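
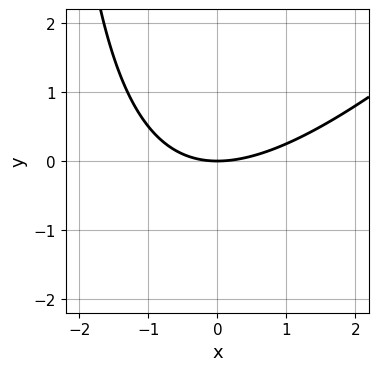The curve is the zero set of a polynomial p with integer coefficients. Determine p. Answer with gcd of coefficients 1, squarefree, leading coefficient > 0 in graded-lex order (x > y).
1. The degree is 2 — no degree-1 curve has this shape.
2. Against the integer gridlines: it crosses the x-axis at the gridline x = 0; one y-axis crossing is at y = 0.
3. Putting this together gives p.

x^2 - x*y - 3*y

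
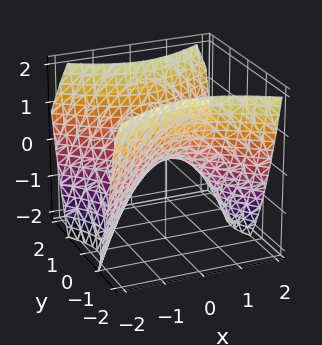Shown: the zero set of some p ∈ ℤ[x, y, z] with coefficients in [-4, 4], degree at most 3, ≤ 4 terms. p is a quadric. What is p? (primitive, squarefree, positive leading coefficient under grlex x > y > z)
2*x^2 - 3*y^2 + 3*z

First, the degree is 2 — a hyperbolic paraboloid; a quadric.
Next, symmetries: it's symmetric under y → −y, forcing even powers of y; it's symmetric under x → −x, forcing even powers of x.
Then, from the visible intercepts: it meets the y-axis at y = 0 (among the integer gridlines); it meets the x-axis at x = 0 (among the integer gridlines); one z-axis crossing is at z = 0.
Finally, assembling these constraints gives the stated polynomial.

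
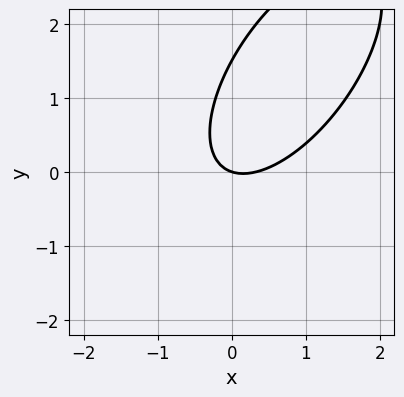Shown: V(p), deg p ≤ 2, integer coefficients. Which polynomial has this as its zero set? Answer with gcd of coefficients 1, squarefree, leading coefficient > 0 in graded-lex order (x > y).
Degree: no degree-1 curve has this shape, so deg p = 2.
Against the integer gridlines: one x-axis crossing is at x = 0; it crosses the y-axis at the gridline y = 0.
These observations pin down the coefficients.

3*x^2 - 3*x*y + 2*y^2 - x - 3*y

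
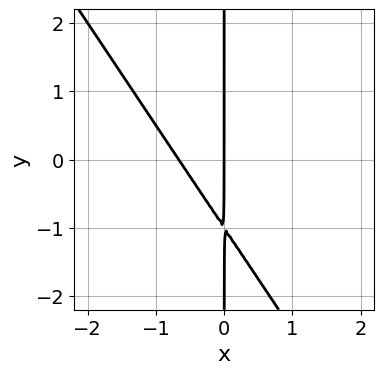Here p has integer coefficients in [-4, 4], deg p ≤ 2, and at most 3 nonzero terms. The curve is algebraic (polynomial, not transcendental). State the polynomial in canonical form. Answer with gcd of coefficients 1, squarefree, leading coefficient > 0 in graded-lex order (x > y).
3*x^2 + 2*x*y + 2*x

1. Degree: a generic line meets the curve in up to 2 points, so deg p = 2.
2. Reading off the gridlines: every point of the y-axis in the box is on the curve; it crosses the x-axis at the gridline x = 0.
3. Fitting integer coefficients to these (and the overall shape) gives p.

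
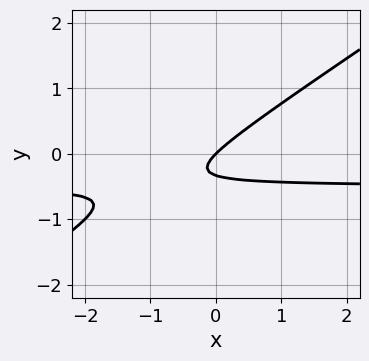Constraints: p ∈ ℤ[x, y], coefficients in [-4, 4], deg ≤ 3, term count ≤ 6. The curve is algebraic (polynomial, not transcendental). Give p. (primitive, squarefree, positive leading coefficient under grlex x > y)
First, degree: a generic line meets the curve in up to 2 points, so deg p = 2.
Then, checking where it meets the axes: it crosses the y-axis at the gridline y = 0; one x-axis crossing is at x = 0.
Finally, these observations pin down the coefficients.

2*x*y - 3*y^2 + x - y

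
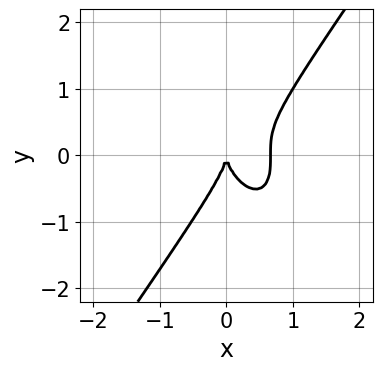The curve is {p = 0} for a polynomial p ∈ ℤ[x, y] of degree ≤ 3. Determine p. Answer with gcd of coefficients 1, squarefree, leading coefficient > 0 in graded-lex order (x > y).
3*x^3 - y^3 - 2*x^2

The degree is 3 — the shape is more complex than any degree-2 curve.
From the visible intercepts: it crosses the x-axis at the gridline x = 0; it meets the y-axis at y = 0 (among the integer gridlines).
These observations pin down the coefficients.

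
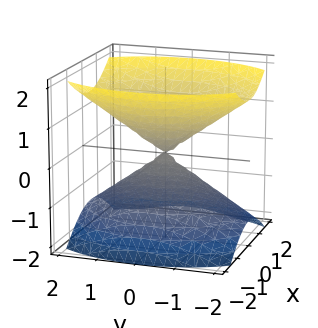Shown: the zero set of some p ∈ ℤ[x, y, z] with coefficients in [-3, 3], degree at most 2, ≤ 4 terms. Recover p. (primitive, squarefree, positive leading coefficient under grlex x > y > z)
1. There are 2 components. Treating them together as one polynomial.
2. The degree is 2 — two nappes meeting at a single point; a quadric.
3. Symmetries: mirror symmetry x ↦ −x ⇒ only even powers of x; mirror symmetry z ↦ −z ⇒ only even powers of z; mirror symmetry y ↦ −y ⇒ only even powers of y.
4. Reading off the gridlines: it crosses the y-axis at the gridline y = 0; one x-axis crossing is at x = 0; it crosses the z-axis at the gridline z = 0.
5. Assembling these constraints gives the stated polynomial.

2*x^2 + y^2 - 2*z^2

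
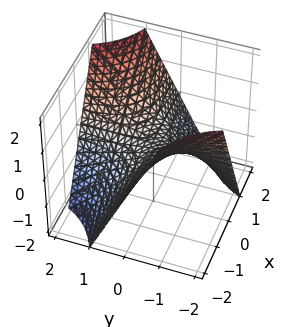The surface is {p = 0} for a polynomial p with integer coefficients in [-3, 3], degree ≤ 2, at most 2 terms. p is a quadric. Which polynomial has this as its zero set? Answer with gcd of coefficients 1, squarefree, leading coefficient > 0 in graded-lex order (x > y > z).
(a) deg p = 2.
(b) Checking where it meets the axes: every point of the x-axis in the box is on the surface; it crosses the z-axis at the gridline z = 0; every point of the y-axis in the box is on the surface.
(c) Putting this together gives p.

x*y - z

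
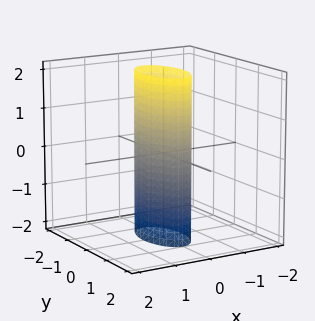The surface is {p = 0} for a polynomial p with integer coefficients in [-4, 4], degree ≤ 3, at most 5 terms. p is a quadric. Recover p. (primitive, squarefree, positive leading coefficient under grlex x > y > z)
3*x^2 + y^2 - 1

1. Degree: constant cross-section along one axis; a quadric, so deg p = 2.
2. Symmetries: the z ↦ −z reflection is a symmetry, so z appears only in even powers; it's symmetric under x → −x, forcing even powers of x; the y ↦ −y reflection is a symmetry, so y appears only in even powers.
3. Reading off the gridlines: among the integer gridlines, it crosses the y-axis at y ∈ {-1, 1}; no z-intercept at any integer in the box.
4. Matching integer coefficients to the picture gives p.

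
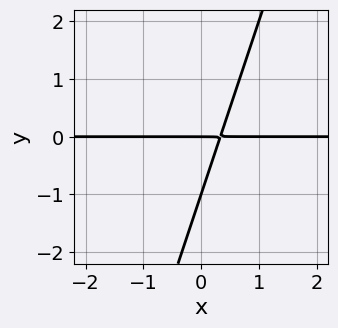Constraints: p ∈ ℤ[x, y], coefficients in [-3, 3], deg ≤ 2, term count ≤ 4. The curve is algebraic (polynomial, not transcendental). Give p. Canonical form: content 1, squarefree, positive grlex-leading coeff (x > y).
3*x*y - y^2 - y

deg p = 2. A generic line meets the curve in up to 2 points.
From the axis intercepts and sections: the visible x-axis segment lies entirely on the curve; the y-axis gridline crossings are at y ∈ {-1, 0}.
Putting this together gives p.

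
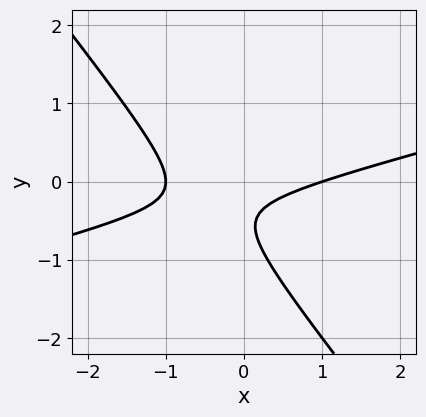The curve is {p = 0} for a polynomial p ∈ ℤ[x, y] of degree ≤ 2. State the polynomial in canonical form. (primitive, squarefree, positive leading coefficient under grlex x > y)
1. deg p = 2.
2. Checking where it meets the axes: among the integer gridlines, it crosses the x-axis at x ∈ {-1, 1}; the curve avoids every integer y-axis point in the box.
3. The integer polynomial consistent with all of this is the stated p.

x^2 - 3*x*y - 3*y^2 - 3*y - 1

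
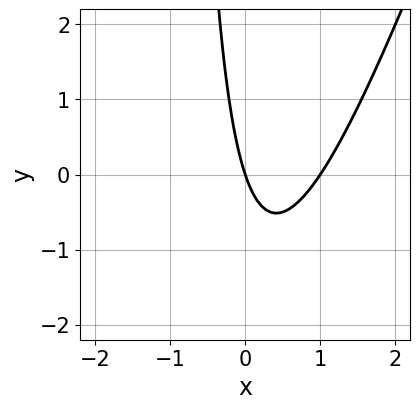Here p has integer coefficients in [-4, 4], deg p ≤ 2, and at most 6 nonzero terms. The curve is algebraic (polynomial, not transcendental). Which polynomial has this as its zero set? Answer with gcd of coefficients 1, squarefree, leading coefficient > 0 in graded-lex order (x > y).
3*x^2 - x*y - 3*x - y

1. deg p = 2. A generic line meets the curve in up to 2 points.
2. Checking where it meets the axes: it crosses the y-axis at the gridline y = 0; the x-axis gridline crossings are at x ∈ {0, 1}.
3. The integer polynomial consistent with all of this is the stated p.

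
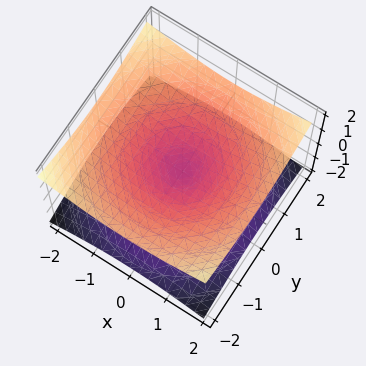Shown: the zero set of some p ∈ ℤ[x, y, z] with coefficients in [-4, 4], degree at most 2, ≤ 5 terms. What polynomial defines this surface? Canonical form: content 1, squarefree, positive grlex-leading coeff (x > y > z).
1. deg p = 2. A double cone through the origin; a quadric.
2. By symmetry, the z-axis is an axis of rotation, so x and y enter only as x² + y²; mirror symmetry z ↦ −z ⇒ only even powers of z.
3. From the visible intercepts: a circular section at z = 1 has radius between 1 and 2; it crosses the z-axis at the gridline z = 0; it crosses the x-axis at the gridline x = 0; it meets the y-axis at y = 0 (among the integer gridlines).
4. The integer polynomial consistent with all of this is the stated p.

x^2 + y^2 - 3*z^2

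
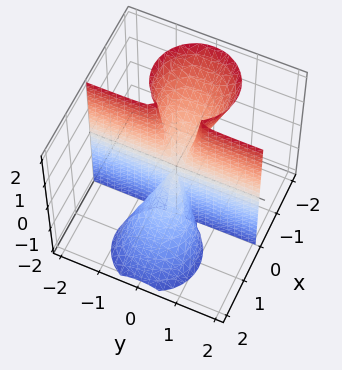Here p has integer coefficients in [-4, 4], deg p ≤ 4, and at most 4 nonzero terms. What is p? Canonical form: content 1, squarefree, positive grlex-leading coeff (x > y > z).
1. deg p = 3. The shape is more complex than any degree-2 surface.
2. From the axis intercepts and sections: the visible y-axis segment lies entirely on the surface; every point of the z-axis in the box is on the surface.
3. The integer polynomial consistent with all of this is the stated p.

x^3 + x^2*z + x*y^2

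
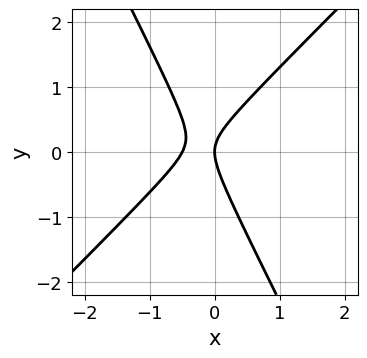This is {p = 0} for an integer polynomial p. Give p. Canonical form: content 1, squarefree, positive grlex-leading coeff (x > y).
1. The degree is 2 — no degree-1 curve has this shape.
2. Against the integer gridlines: it meets the y-axis at y = 0 (among the integer gridlines); it crosses the x-axis at the gridline x = 0.
3. Matching integer coefficients to the picture gives p.

2*x^2 - x*y - y^2 + x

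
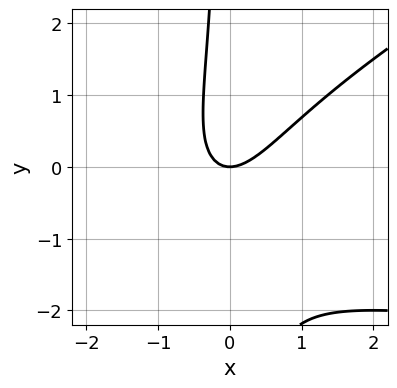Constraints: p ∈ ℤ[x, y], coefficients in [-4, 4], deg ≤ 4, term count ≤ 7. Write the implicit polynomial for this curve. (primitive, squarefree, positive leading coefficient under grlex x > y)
1. Degree: a generic line meets the curve in up to 3 points, so deg p = 3.
2. Checking where it meets the axes: it crosses the y-axis at the gridline y = 0; it meets the x-axis at x = 0 (among the integer gridlines).
3. These observations pin down the coefficients.

x^2*y - 2*x*y^2 + 3*x^2 - 2*x*y - 2*y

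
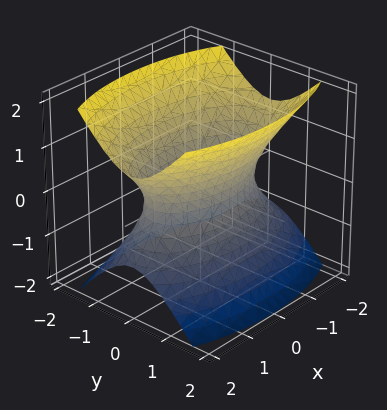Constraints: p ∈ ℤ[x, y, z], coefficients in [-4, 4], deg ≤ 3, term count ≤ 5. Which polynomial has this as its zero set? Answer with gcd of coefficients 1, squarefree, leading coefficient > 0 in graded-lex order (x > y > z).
The degree is 2 — one connected sheet with a waist; a quadric.
Symmetries: the x ↦ −x reflection is a symmetry, so x appears only in even powers; it's symmetric under z → −z, forcing even powers of z; mirror symmetry y ↦ −y ⇒ only even powers of y.
Checking where it meets the axes: it misses every integer gridline on the z-axis.
Matching integer coefficients to the picture gives p.

x^2 + 3*y^2 - 2*z^2 - 2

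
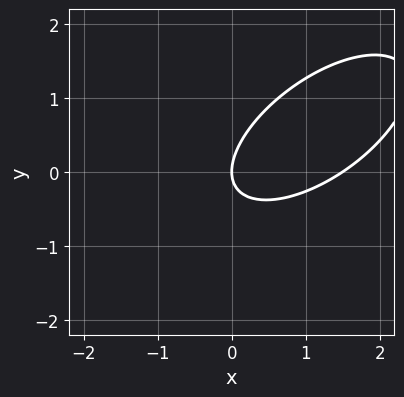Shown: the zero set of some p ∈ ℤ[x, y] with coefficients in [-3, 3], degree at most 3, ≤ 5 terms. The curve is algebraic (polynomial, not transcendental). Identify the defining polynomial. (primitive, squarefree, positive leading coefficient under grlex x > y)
(a) The degree is 2 — no degree-1 curve has this shape.
(b) Checking where it meets the axes: it meets the x-axis at x = 0 (among the integer gridlines); it crosses the y-axis at the gridline y = 0.
(c) Solving for integer coefficients yields p as stated.

2*x^2 - 3*x*y + 3*y^2 - 3*x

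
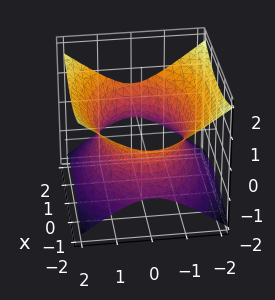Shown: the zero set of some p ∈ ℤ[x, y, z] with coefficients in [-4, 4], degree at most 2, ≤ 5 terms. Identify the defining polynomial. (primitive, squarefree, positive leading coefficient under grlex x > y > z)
x^2 + 2*y^2 - 3*z^2 - 3

(a) The degree is 2 — one connected sheet with a waist; a quadric.
(b) Symmetries: mirror symmetry y ↦ −y ⇒ only even powers of y; it's symmetric under z → −z, forcing even powers of z; the x ↦ −x reflection is a symmetry, so x appears only in even powers.
(c) Checking where it meets the axes: the surface avoids every integer z-axis point in the box.
(d) Solving for integer coefficients yields p as stated.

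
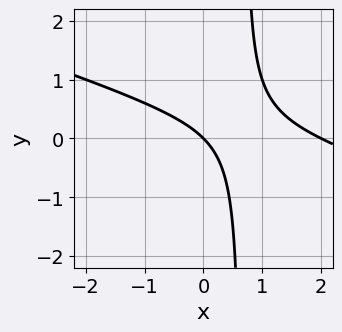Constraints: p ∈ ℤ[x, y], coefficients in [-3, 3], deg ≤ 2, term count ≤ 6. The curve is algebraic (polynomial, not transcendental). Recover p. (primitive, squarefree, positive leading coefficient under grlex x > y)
x^2 + 3*x*y - 2*x - 2*y

(a) deg p = 2. The shape is more complex than any degree-1 curve.
(b) Observable constraints: the x-axis gridline crossings are at x ∈ {0, 2}; it crosses the y-axis at the gridline y = 0.
(c) Putting this together gives p.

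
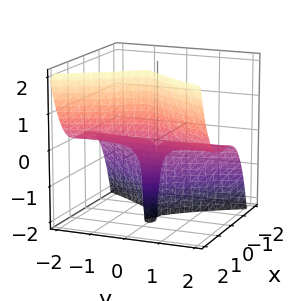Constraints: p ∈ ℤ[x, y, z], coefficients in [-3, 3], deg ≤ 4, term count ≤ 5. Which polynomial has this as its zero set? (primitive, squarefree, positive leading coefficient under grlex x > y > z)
(a) The degree is 3 — a generic line meets the surface in up to 3 points.
(b) Against the integer gridlines: the visible z-axis segment lies entirely on the surface; every point of the y-axis in the box is on the surface.
(c) Solving for integer coefficients yields p as stated.

3*x^3 - 2*y^2*z - 2*x^2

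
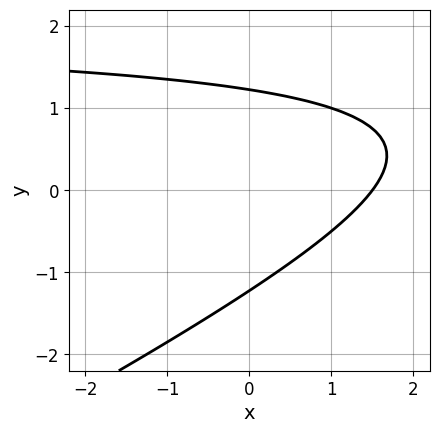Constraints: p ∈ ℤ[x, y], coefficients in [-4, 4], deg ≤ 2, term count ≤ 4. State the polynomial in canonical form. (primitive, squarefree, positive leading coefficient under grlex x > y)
(a) deg p = 2. A generic line meets the curve in up to 2 points.
(b) The integer polynomial consistent with all of this is the stated p.

x*y - 2*y^2 - 2*x + 3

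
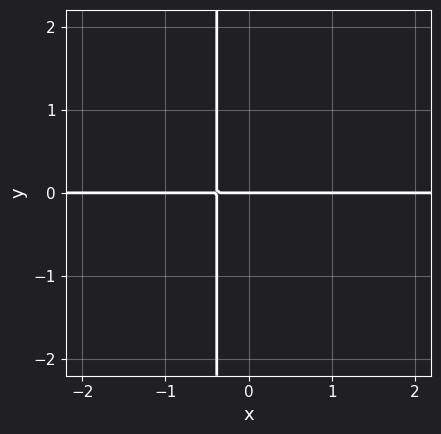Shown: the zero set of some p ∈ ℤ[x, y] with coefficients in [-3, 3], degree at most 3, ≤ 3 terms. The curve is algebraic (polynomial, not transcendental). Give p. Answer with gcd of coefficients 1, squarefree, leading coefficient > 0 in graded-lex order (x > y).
The degree is 3 — no degree-2 curve has this shape.
Against the integer gridlines: one y-axis crossing is at y = 0; the visible x-axis segment lies entirely on the curve.
Solving for integer coefficients yields p as stated.

x^2*y + 3*x*y + y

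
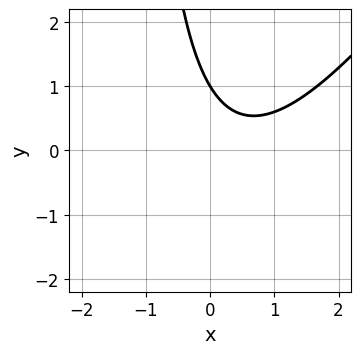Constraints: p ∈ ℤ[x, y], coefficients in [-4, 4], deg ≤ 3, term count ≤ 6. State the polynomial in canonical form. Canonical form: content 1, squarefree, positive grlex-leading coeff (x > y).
3*x^2 - 2*x*y - 3*x - 3*y + 3

First, degree: a generic line meets the curve in up to 2 points, so deg p = 2.
Then, from the visible intercepts: it meets the y-axis at y = 1 (among the integer gridlines); it misses every integer gridline on the x-axis.
Finally, these observations pin down the coefficients.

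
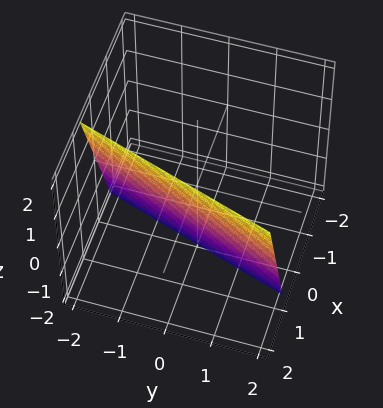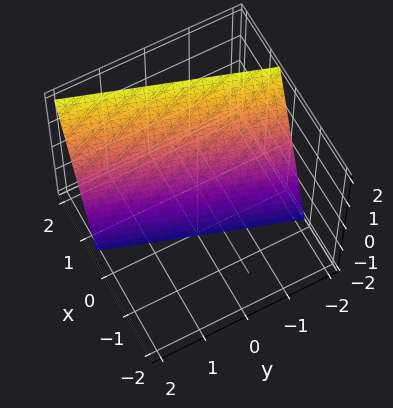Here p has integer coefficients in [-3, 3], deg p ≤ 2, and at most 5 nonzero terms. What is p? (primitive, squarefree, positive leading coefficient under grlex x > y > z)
3*x - y - z - 2

First, degree: the surface is flat (a plane), so deg p = 1.
Then, from the axis intercepts and sections: it crosses the y-axis at the gridline y = -2; one z-axis crossing is at z = -2.
Finally, solving for integer coefficients yields p as stated.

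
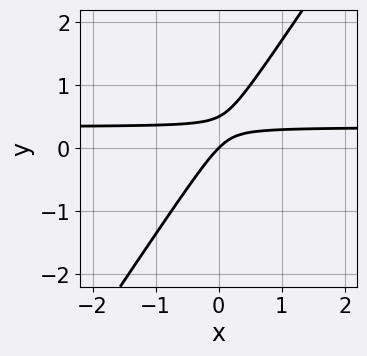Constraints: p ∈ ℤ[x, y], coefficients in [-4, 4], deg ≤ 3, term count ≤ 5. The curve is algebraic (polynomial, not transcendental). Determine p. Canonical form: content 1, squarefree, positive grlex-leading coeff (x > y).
1. deg p = 2. No degree-1 curve has this shape.
2. Reading off the gridlines: it meets the x-axis at x = 0 (among the integer gridlines); it crosses the y-axis at the gridline y = 0.
3. Together with the visible shape, these determine p as stated.

3*x*y - 2*y^2 - x + y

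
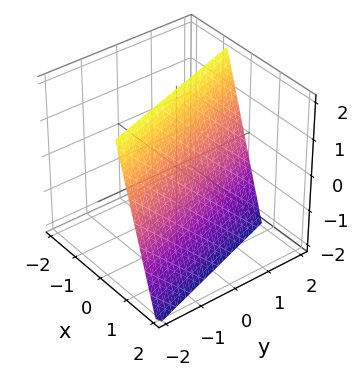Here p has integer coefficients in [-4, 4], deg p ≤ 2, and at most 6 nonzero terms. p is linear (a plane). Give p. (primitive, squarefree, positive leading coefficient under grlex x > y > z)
3*x + y + z - 2

Degree: the surface is flat (a plane), so deg p = 1.
Against the integer gridlines: it crosses the z-axis at the gridline z = 2; it crosses the y-axis at the gridline y = 2.
These observations pin down the coefficients.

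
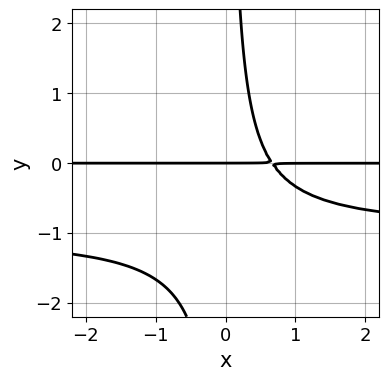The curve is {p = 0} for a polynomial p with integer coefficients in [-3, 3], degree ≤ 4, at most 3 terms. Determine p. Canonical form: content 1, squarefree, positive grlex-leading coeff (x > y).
Degree: the shape is more complex than any degree-2 curve, so deg p = 3.
Observable constraints: every point of the x-axis in the box is on the curve; it meets the y-axis at y = 0 (among the integer gridlines).
Fitting integer coefficients to these (and the overall shape) gives p.

3*x*y^2 + 3*x*y - 2*y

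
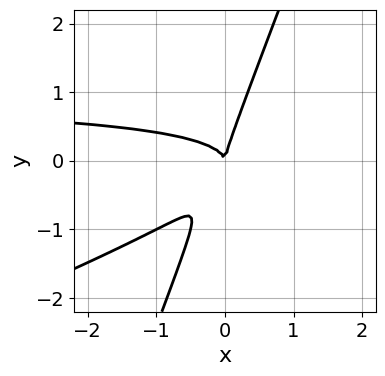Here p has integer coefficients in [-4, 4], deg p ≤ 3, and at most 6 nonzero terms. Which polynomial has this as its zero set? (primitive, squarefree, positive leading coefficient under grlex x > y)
x^2*y - 3*x*y^2 + y^3 - x^2

1. The degree is 3 — the shape is more complex than any degree-2 curve.
2. Observable constraints: it crosses the y-axis at the gridline y = 0; one x-axis crossing is at x = 0.
3. Solving for integer coefficients yields p as stated.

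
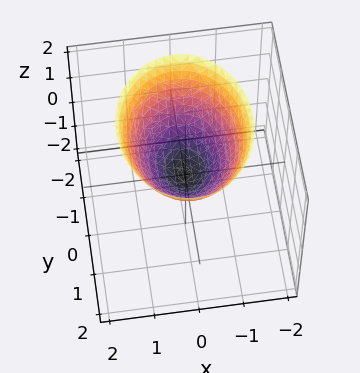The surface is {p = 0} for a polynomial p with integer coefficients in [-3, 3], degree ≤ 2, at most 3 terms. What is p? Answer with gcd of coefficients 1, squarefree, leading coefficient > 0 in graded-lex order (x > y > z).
3*x^2 + 2*y^2 - 3*z

1. The degree is 2 — a paraboloid; a quadric.
2. Symmetries: the y ↦ −y reflection is a symmetry, so y appears only in even powers; it's symmetric under x → −x, forcing even powers of x.
3. From the axis intercepts and sections: it meets the z-axis at z = 0 (among the integer gridlines); it meets the x-axis at x = 0 (among the integer gridlines); one y-axis crossing is at y = 0.
4. The integer polynomial consistent with all of this is the stated p.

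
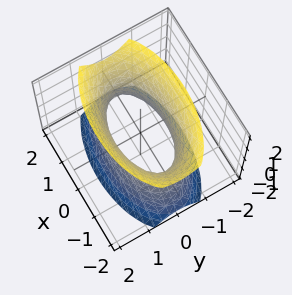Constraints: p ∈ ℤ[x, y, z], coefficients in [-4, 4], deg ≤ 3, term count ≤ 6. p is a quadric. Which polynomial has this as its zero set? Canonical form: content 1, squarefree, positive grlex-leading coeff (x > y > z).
1. The degree is 2 — one connected sheet with a waist; a quadric.
2. Symmetries: it's symmetric under x → −x, forcing even powers of x; mirror symmetry z ↦ −z ⇒ only even powers of z; it's symmetric under y → −y, forcing even powers of y.
3. Checking where it meets the axes: it misses every integer gridline on the z-axis.
4. The integer polynomial consistent with all of this is the stated p.

x^2 + 3*y^2 - z^2 - 2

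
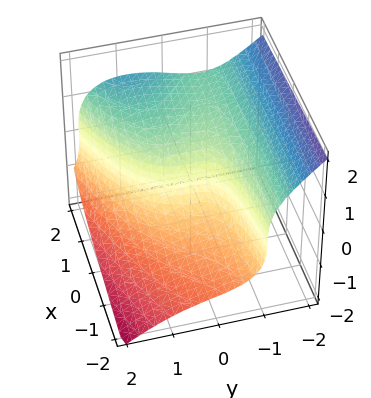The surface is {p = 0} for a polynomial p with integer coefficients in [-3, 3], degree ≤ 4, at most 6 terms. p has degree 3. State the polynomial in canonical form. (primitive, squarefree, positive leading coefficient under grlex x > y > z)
2*y^3 + 3*z^3 - 2*x*y - 3*x

The degree is 3 — no degree-2 surface has this shape.
Observable constraints: it meets the z-axis at z = 0 (among the integer gridlines); it crosses the x-axis at the gridline x = 0; it crosses the y-axis at the gridline y = 0.
Assembling these constraints gives the stated polynomial.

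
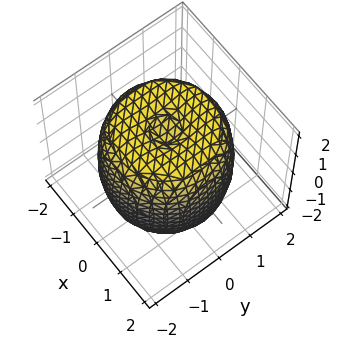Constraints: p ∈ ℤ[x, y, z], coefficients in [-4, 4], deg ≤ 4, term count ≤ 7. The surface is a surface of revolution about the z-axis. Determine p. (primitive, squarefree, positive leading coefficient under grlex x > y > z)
x^4 + 2*x^2*y^2 + y^4 - 2*x^2 - 2*y^2 + z^2 - 2

1. The degree is 4 — no degree-3 surface has this shape.
2. Symmetries: rotational symmetry about the z-axis ⇒ p depends on x, y only through x² + y².
3. Checking where it meets the axes: a circular section at z = 0 has radius between 1 and 2.
4. These observations pin down the coefficients.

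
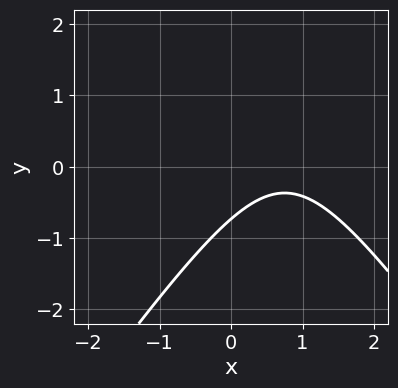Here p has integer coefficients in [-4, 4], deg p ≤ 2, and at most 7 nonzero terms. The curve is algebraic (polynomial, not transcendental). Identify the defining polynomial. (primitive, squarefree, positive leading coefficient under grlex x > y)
First, deg p = 2. The shape is more complex than any degree-1 curve.
Next, checking where it meets the axes: no x-intercept at any integer in the box.
Finally, assembling these constraints gives the stated polynomial.

2*x^2 - y^2 - 3*x + 2*y + 2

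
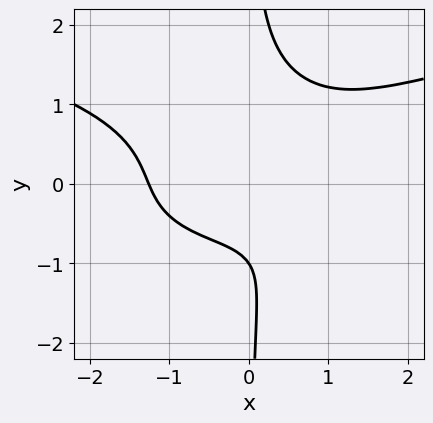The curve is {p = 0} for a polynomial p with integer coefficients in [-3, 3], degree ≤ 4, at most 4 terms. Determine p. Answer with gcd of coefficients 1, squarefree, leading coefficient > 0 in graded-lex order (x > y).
3*x*y^3 - x^3 - 2*y - 2

1. The degree is 4 — the shape is more complex than any degree-3 curve.
2. Observable constraints: it crosses the y-axis at the gridline y = -1.
3. The integer polynomial consistent with all of this is the stated p.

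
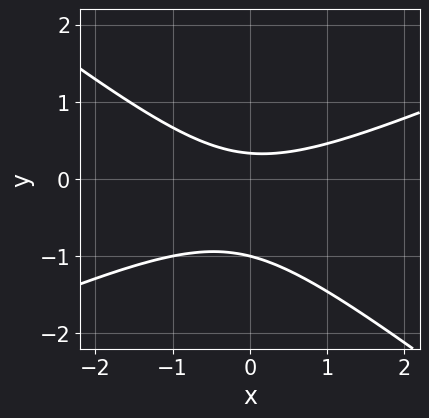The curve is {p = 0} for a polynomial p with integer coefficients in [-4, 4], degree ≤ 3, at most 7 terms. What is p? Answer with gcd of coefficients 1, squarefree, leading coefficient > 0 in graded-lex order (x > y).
First, degree: no degree-1 curve has this shape, so deg p = 2.
Next, from the visible intercepts: no x-intercept at any integer in the box; it crosses the y-axis at the gridline y = -1.
Finally, solving for integer coefficients yields p as stated.

x^2 - x*y - 3*y^2 - 2*y + 1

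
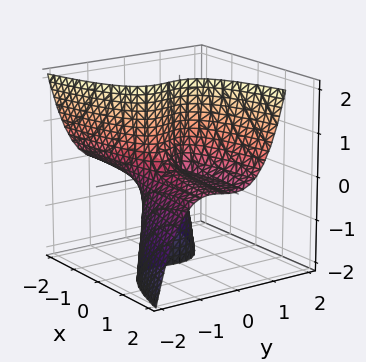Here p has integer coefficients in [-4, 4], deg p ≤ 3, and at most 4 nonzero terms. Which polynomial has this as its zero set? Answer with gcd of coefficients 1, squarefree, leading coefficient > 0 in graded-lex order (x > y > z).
y^3 - x*z + y^2

(a) Degree: no degree-2 surface has this shape, so deg p = 3.
(b) From the visible intercepts: every point of the z-axis in the box is on the surface; every point of the x-axis in the box is on the surface.
(c) Together with the visible shape, these determine p as stated. Check: (0, -1, 0) on the y-axis lies on the surface, and p(0, -1, 0) = 0. ✓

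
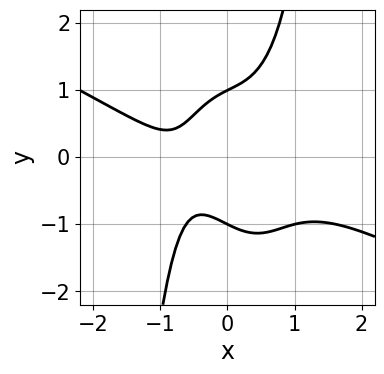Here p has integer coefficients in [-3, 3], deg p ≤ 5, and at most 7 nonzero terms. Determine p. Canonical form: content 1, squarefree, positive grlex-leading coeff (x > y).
x^4 + 2*x^3*y - y^2 + x + 1

(a) The degree is 4 — the shape is more complex than any degree-3 curve.
(b) Checking where it meets the axes: the y-axis gridline crossings are at y ∈ {-1, 1}; it misses every integer gridline on the x-axis.
(c) Assembling these constraints gives the stated polynomial.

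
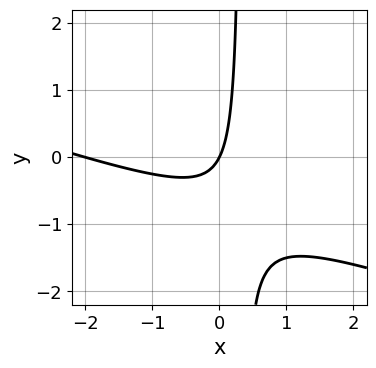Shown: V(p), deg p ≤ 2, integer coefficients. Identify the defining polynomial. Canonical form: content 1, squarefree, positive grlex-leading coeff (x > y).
x^2 + 3*x*y + 2*x - y

First, deg p = 2. The shape is more complex than any degree-1 curve.
Next, against the integer gridlines: it meets the y-axis at y = 0 (among the integer gridlines); among the integer gridlines, it crosses the x-axis at x ∈ {-2, 0}.
Finally, fitting integer coefficients to these (and the overall shape) gives p.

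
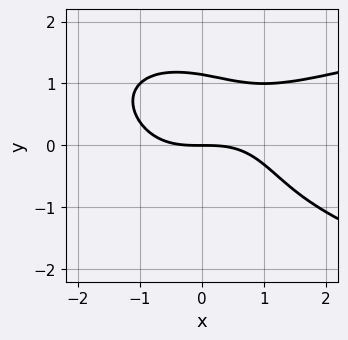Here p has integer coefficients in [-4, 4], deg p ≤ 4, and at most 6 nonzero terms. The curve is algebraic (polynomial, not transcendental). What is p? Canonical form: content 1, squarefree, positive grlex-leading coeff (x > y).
deg p = 4. A generic line meets the curve in up to 4 points.
Observable constraints: it meets the x-axis at x = 0 (among the integer gridlines); it meets the y-axis at y = 0 (among the integer gridlines).
Putting this together gives p.

x^2*y^2 + x*y^3 + 2*y^4 - x^3 - 3*y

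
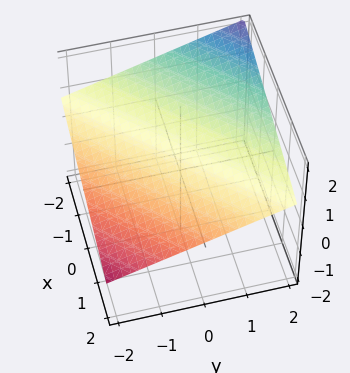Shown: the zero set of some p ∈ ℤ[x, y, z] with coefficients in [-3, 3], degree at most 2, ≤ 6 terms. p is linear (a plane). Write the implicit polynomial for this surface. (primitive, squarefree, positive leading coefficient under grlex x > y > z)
First, degree: the surface is flat (a plane), so deg p = 1.
Next, observable constraints: it crosses the x-axis at the gridline x = 2; one y-axis crossing is at y = -2.
Finally, assembling these constraints gives the stated polynomial.

x - y + 3*z - 2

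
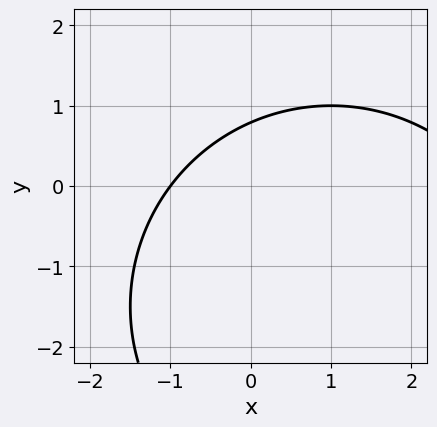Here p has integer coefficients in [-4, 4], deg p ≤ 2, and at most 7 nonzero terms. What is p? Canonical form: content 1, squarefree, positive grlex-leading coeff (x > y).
(a) The degree is 2 — no degree-1 curve has this shape.
(b) From the axis intercepts and sections: one x-axis crossing is at x = -1.
(c) These observations pin down the coefficients.

x^2 + y^2 - 2*x + 3*y - 3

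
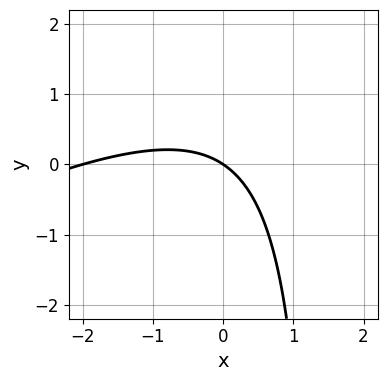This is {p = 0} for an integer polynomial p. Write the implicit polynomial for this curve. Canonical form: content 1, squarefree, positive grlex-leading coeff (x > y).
deg p = 2. The shape is more complex than any degree-1 curve.
Against the integer gridlines: among the integer gridlines, it crosses the x-axis at x ∈ {-2, 0}; it meets the y-axis at y = 0 (among the integer gridlines).
Assembling these constraints gives the stated polynomial.

x^2 - 2*x*y + 2*x + 3*y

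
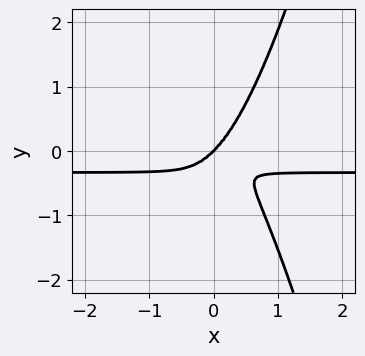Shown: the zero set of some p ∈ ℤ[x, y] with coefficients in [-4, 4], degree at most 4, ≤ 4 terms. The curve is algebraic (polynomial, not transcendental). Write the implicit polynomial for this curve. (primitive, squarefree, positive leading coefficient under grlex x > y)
3*x^3*y + x^3 - y^3

First, degree: a generic line meets the curve in up to 4 points, so deg p = 4.
Then, against the integer gridlines: it crosses the y-axis at the gridline y = 0; it meets the x-axis at x = 0 (among the integer gridlines).
Finally, these observations pin down the coefficients.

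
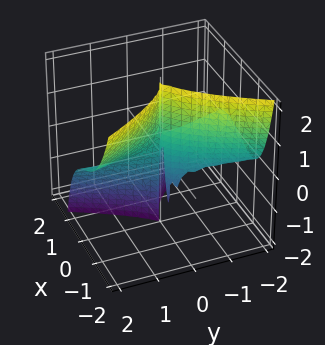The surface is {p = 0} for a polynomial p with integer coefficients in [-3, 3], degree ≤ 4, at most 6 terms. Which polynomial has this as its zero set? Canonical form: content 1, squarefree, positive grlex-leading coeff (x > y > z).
3*x^3 - x*y*z + 2*y^2*z + 2*x*y

First, deg p = 3. The shape is more complex than any degree-2 surface.
Next, observable constraints: the visible z-axis segment lies entirely on the surface; it meets the x-axis at x = 0 (among the integer gridlines); the visible y-axis segment lies entirely on the surface.
Finally, the integer polynomial consistent with all of this is the stated p.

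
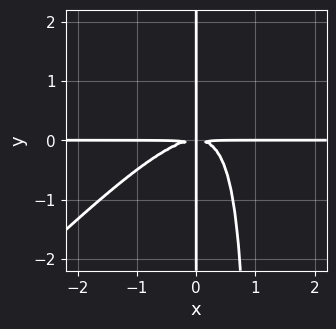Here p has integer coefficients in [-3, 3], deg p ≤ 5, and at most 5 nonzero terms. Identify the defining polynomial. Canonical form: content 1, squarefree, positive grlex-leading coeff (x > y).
x^3*y - x^2*y^2 + x*y^2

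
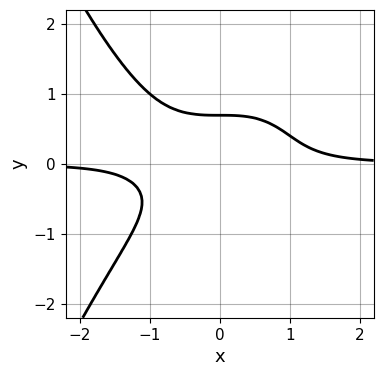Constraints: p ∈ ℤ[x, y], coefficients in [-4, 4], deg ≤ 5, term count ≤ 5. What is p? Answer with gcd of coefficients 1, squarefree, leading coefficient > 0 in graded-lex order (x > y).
1. The degree is 4 — no degree-3 curve has this shape.
2. From the axis intercepts and sections: it misses every integer gridline on the x-axis.
3. Solving for integer coefficients yields p as stated.

2*x^3*y + 3*y^3 - 1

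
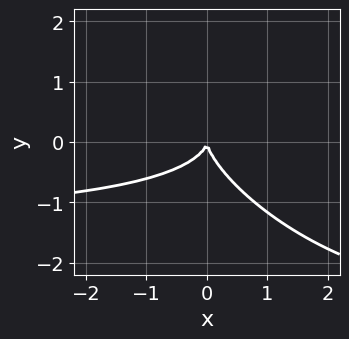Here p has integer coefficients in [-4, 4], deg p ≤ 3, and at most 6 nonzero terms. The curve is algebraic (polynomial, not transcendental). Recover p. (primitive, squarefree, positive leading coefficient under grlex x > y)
(a) deg p = 3. The shape is more complex than any degree-2 curve.
(b) Observable constraints: it meets the y-axis at y = 0 (among the integer gridlines); one x-axis crossing is at x = 0.
(c) The integer polynomial consistent with all of this is the stated p.

2*x^2*y + 3*x*y^2 + 3*y^3 + 3*x^2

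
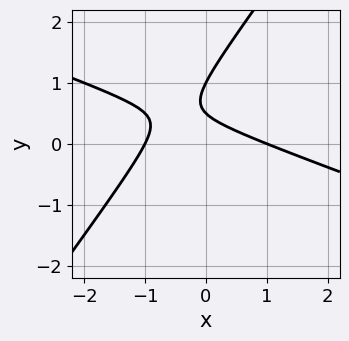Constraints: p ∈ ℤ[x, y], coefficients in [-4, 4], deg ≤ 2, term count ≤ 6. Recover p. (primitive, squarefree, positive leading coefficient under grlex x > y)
(a) deg p = 2. The shape is more complex than any degree-1 curve.
(b) From the axis intercepts and sections: among the integer gridlines, it crosses the x-axis at x ∈ {-1, 1}; it meets the y-axis at y = 1 (among the integer gridlines).
(c) Solving for integer coefficients yields p as stated.

x^2 + 2*x*y - 2*y^2 + 3*y - 1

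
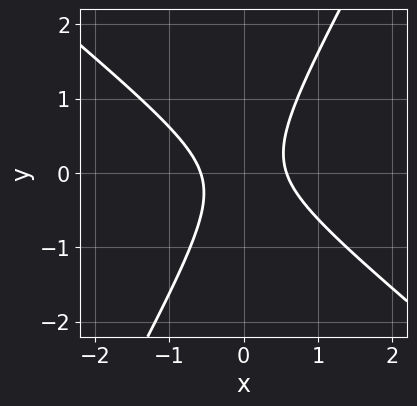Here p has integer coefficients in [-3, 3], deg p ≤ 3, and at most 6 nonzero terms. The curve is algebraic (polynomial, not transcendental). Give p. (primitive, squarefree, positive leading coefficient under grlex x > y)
3*x^2 + 2*x*y - 2*y^2 - 1

First, degree: a generic line meets the curve in up to 2 points, so deg p = 2.
Then, from the axis intercepts and sections: the curve avoids every integer y-axis point in the box.
Finally, solving for integer coefficients yields p as stated.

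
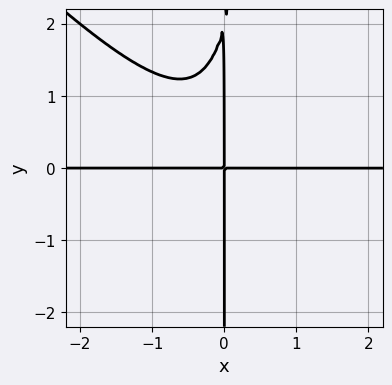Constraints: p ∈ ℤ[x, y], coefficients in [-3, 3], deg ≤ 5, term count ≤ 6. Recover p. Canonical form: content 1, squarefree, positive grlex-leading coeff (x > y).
2*x^3*y + 2*x^2*y^2 - x*y^2 + 2*x*y

1. deg p = 4. A generic line meets the curve in up to 4 points.
2. Reading off the gridlines: every point of the x-axis in the box is on the curve; the visible y-axis segment lies entirely on the curve.
3. Fitting integer coefficients to these (and the overall shape) gives p.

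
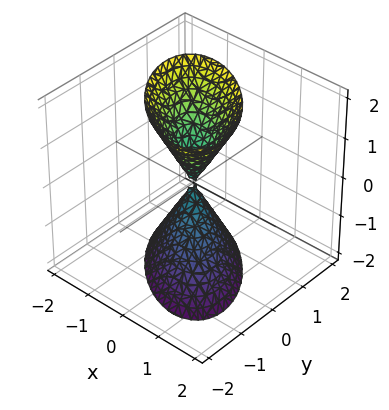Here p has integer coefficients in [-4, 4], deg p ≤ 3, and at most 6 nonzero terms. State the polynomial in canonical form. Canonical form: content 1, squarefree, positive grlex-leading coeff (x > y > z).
First, the picture has 2 separate pieces. Treating them together as one polynomial.
Next, the degree is 2 — a generic line meets the surface in up to 2 points.
Next, observable constraints: one z-axis crossing is at z = 0; it meets the y-axis at y = 0 (among the integer gridlines); one x-axis crossing is at x = 0.
Finally, assembling these constraints gives the stated polynomial.

3*x^2 + 3*x*y + 3*y^2 - z^2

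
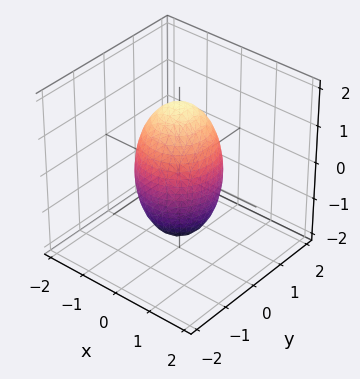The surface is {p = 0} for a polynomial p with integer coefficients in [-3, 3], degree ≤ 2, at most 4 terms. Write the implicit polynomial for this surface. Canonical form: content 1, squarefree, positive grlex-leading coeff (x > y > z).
3*x^2 + 3*y^2 + z^2 - 3

(a) deg p = 2. A closed, bounded, convex surface; a quadric.
(b) Symmetries: the z-axis is an axis of rotation, so x and y enter only as x² + y²; it's symmetric under z → −z, forcing even powers of z.
(c) Observable constraints: the x-axis gridline crossings are at x ∈ {-1, 1}; among the integer gridlines, it crosses the y-axis at y ∈ {-1, 1}.
(d) Fitting integer coefficients to these (and the overall shape) gives p.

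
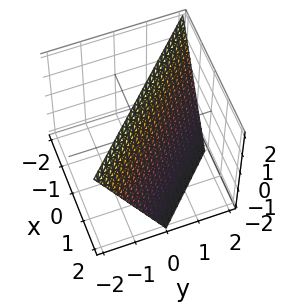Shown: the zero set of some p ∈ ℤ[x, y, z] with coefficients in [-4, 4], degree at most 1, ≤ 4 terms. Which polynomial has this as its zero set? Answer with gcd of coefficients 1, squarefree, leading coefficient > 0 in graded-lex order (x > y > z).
2*x + 2*y + z - 2

First, the degree is 1 — the surface is flat (a plane).
Next, against the integer gridlines: it crosses the z-axis at the gridline z = 2; it meets the x-axis at x = 1 (among the integer gridlines).
Finally, fitting integer coefficients to these (and the overall shape) gives p.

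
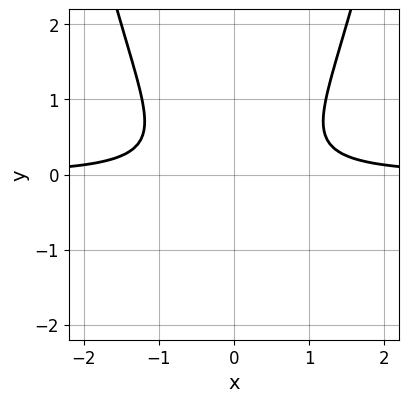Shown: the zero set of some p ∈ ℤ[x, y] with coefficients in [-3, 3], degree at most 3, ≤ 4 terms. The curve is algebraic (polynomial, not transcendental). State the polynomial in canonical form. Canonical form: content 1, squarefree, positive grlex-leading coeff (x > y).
1. The degree is 3 — no degree-2 curve has this shape.
2. Symmetries: it's symmetric under x → −x, forcing even powers of x.
3. Against the integer gridlines: no y-intercept at any integer in the box; no x-intercept at any integer in the box.
4. These observations pin down the coefficients.

2*x^2*y - 2*y^2 - 1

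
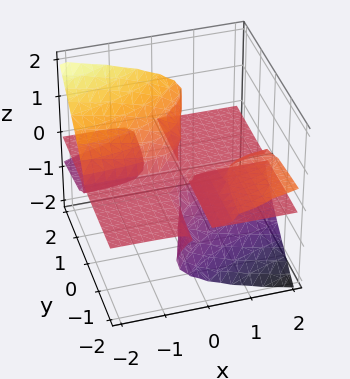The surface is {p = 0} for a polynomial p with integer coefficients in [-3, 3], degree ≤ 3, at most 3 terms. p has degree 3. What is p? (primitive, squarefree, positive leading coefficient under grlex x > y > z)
1. The picture has 2 separate pieces. They look like related sheets of one shape, so recover p as a whole.
2. Degree: a generic line meets the surface in up to 3 points, so deg p = 3.
3. Observable constraints: one z-axis crossing is at z = 0; every point of the x-axis in the box is on the surface; every point of the y-axis in the box is on the surface.
4. Fitting integer coefficients to these (and the overall shape) gives p.

x*y*z - 2*y*z^2 + 3*z^3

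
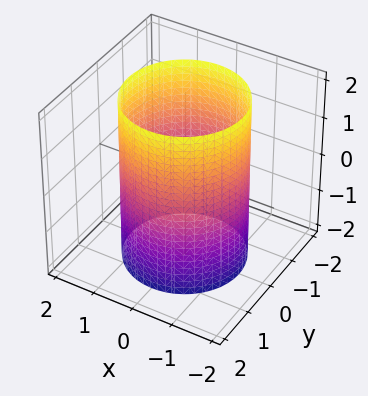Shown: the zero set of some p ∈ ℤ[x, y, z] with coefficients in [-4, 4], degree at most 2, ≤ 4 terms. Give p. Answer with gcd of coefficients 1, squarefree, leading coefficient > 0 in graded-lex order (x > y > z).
x^2 + y^2 - 2

The degree is 2 — constant cross-section along one axis; a quadric.
Symmetries: mirror symmetry z ↦ −z ⇒ only even powers of z; every cross-section ⟂ z is a circle, so x, y appear only via x² + y².
Reading off the gridlines: a circular section at z = -2 has radius between 1 and 2; the surface avoids every integer z-axis point in the box.
The integer polynomial consistent with all of this is the stated p.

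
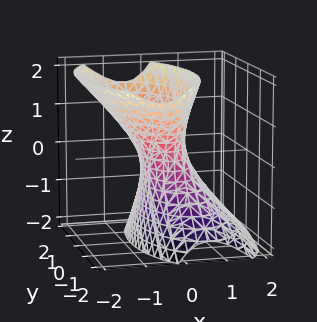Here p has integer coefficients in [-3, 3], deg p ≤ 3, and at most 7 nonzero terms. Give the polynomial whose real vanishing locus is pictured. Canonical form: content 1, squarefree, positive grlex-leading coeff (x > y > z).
3*x^2 + 2*x*z + y^2 - z^2 - 1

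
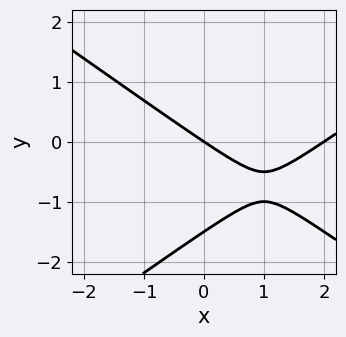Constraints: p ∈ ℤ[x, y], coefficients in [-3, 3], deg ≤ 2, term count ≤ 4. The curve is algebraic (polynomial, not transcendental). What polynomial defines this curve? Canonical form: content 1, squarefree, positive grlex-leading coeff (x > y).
x^2 - 2*y^2 - 2*x - 3*y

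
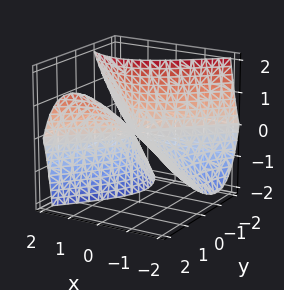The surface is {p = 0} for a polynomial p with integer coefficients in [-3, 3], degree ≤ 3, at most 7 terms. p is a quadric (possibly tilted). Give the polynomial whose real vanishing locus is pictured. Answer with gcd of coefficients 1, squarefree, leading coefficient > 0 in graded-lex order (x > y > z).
First, degree: a generic line meets the surface in up to 2 points, so deg p = 2.
Then, against the integer gridlines: one x-axis crossing is at x = 0; one y-axis crossing is at y = 0; one z-axis crossing is at z = 0.
Finally, the integer polynomial consistent with all of this is the stated p.

x^2 - x*z - y^2 + y*z + z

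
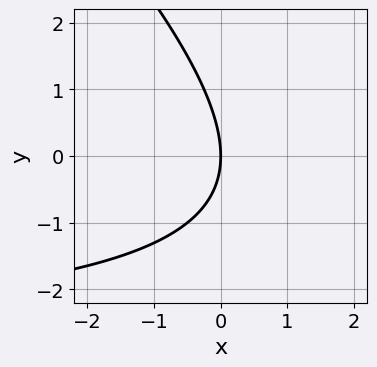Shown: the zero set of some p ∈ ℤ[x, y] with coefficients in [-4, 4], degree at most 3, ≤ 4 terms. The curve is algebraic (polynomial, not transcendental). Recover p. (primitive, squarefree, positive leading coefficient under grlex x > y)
Degree: no degree-1 curve has this shape, so deg p = 2.
From the axis intercepts and sections: one x-axis crossing is at x = 0; it crosses the y-axis at the gridline y = 0.
These observations pin down the coefficients.

x*y + y^2 + 3*x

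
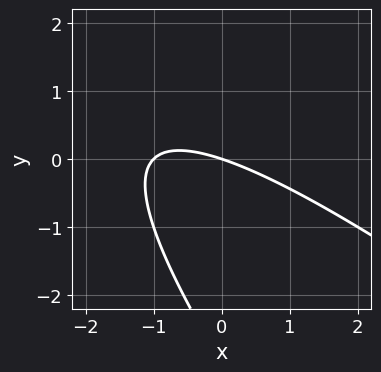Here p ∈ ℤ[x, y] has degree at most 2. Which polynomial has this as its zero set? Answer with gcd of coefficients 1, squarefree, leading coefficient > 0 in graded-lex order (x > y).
x^2 + 2*x*y + y^2 + x + 3*y

1. deg p = 2. No degree-1 curve has this shape.
2. Checking where it meets the axes: it meets the y-axis at y = 0 (among the integer gridlines); the x-axis gridline crossings are at x ∈ {-1, 0}.
3. The integer polynomial consistent with all of this is the stated p.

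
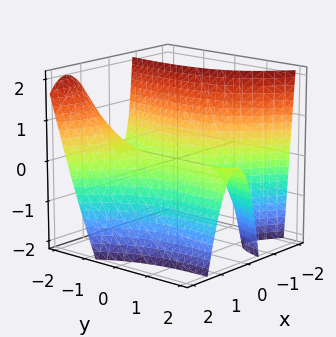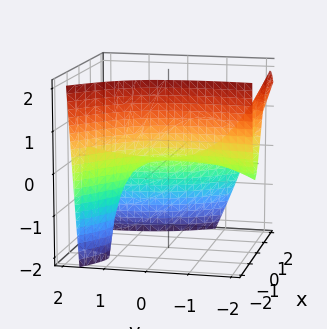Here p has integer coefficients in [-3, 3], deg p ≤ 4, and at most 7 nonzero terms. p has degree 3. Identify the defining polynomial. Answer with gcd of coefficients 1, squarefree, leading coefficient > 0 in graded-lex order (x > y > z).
deg p = 3. The shape is more complex than any degree-2 surface.
Checking where it meets the axes: it crosses the x-axis at the gridline x = 0; every point of the y-axis in the box is on the surface; it meets the z-axis at z = 0 (among the integer gridlines).
Matching integer coefficients to the picture gives p.

3*x^3 + 3*x^2*y - x*y^2 + 2*x*z + 3*z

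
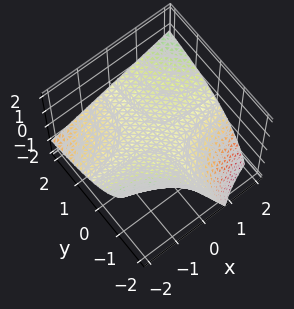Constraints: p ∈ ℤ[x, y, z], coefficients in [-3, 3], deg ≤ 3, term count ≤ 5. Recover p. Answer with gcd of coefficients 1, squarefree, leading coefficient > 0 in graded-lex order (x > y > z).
deg p = 2.
Observable constraints: it meets the z-axis at z = 0 (among the integer gridlines); the visible x-axis segment lies entirely on the surface.
Putting this together gives p.

x*y - y*z - 3*z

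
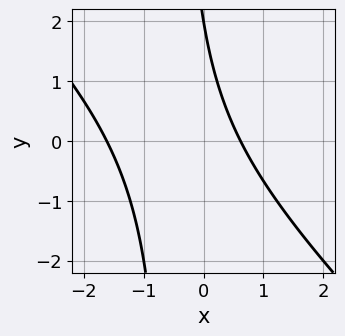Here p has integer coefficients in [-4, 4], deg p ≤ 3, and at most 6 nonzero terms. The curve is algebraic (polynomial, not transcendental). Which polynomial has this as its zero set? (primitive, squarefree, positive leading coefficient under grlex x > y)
1. deg p = 2. No degree-1 curve has this shape.
2. From the axis intercepts and sections: it meets the y-axis at y = 2 (among the integer gridlines).
3. Together with the visible shape, these determine p as stated.

2*x^2 + 2*x*y + 2*x + y - 2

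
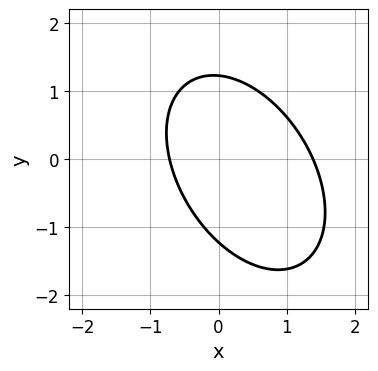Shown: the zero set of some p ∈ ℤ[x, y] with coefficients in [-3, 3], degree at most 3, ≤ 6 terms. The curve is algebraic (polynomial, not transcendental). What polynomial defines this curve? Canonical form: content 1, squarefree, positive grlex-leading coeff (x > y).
3*x^2 + 2*x*y + 2*y^2 - 2*x - 3

1. deg p = 2. A generic line meets the curve in up to 2 points.
2. Solving for integer coefficients yields p as stated.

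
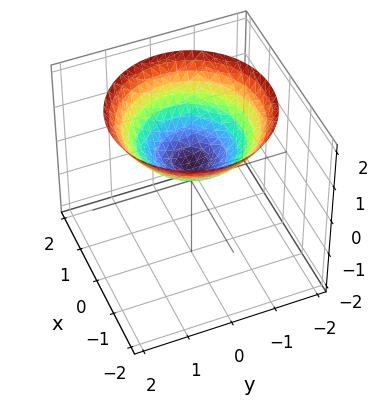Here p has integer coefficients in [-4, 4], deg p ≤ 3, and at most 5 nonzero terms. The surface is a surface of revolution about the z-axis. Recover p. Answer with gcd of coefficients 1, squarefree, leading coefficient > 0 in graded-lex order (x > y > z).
The degree is 2 — no degree-1 surface has this shape.
Symmetries: the z-axis is an axis of rotation, so x and y enter only as x² + y².
Observable constraints: a circular section at z = 1 has radius exactly 1; no x-intercept at any integer in the box.
Assembling these constraints gives the stated polynomial.

x^2 + y^2 - 2*z + 1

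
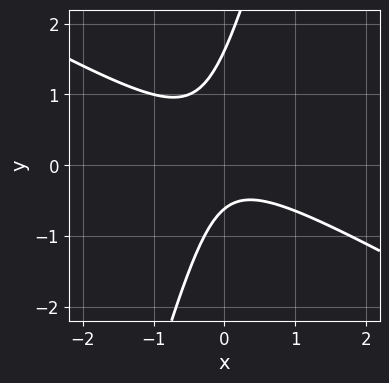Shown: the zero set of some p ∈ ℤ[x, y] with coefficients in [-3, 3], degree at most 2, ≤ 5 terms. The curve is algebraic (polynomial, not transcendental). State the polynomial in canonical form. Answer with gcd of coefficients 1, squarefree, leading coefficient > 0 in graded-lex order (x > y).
2*x^2 + 3*x*y - y^2 + y + 1

1. Degree: the shape is more complex than any degree-1 curve, so deg p = 2.
2. Against the integer gridlines: no x-intercept at any integer in the box.
3. Matching integer coefficients to the picture gives p.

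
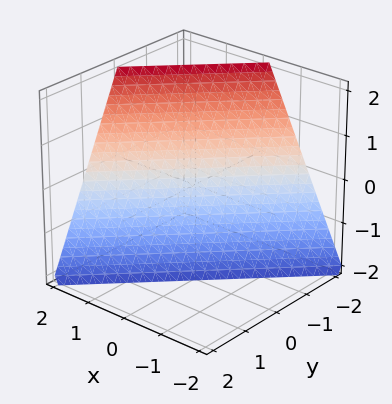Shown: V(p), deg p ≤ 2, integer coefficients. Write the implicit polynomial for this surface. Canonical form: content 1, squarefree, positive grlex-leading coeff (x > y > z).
2*x - 2*y - z - 2

First, the degree is 1 — every cross-section is a straight line — this is a plane.
Next, checking where it meets the axes: it crosses the z-axis at the gridline z = -2; it meets the x-axis at x = 1 (among the integer gridlines); it crosses the y-axis at the gridline y = -1.
Finally, fitting integer coefficients to these (and the overall shape) gives p.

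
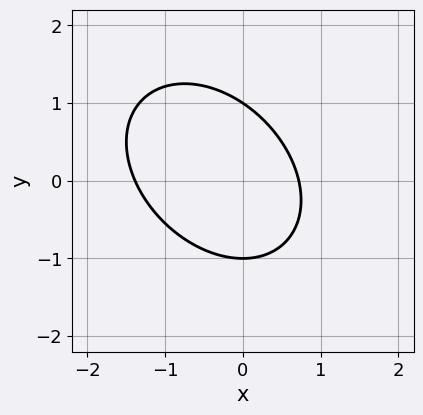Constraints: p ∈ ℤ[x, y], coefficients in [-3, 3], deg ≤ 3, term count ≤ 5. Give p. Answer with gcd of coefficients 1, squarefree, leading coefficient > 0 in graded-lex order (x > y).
3*x^2 + 2*x*y + 3*y^2 + 2*x - 3

The degree is 2 — no degree-1 curve has this shape.
Against the integer gridlines: the y-axis gridline crossings are at y ∈ {-1, 1}.
The integer polynomial consistent with all of this is the stated p.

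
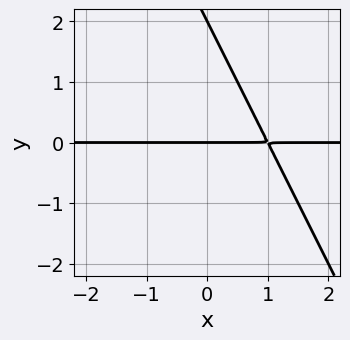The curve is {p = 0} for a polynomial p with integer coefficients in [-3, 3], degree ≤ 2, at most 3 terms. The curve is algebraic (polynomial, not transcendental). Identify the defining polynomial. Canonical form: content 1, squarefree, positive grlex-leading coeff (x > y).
2*x*y + y^2 - 2*y

(a) deg p = 2. A generic line meets the curve in up to 2 points.
(b) Observable constraints: the y-axis gridline crossings are at y ∈ {0, 2}; the visible x-axis segment lies entirely on the curve.
(c) Putting this together gives p.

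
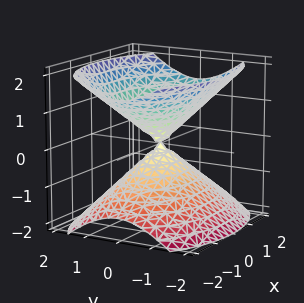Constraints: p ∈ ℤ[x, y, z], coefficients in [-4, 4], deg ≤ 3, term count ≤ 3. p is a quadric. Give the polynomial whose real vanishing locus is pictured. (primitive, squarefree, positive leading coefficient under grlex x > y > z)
x^2 + 2*y^2 - 2*z^2

1. There are 2 components. They look like related sheets of one shape, so recover p as a whole.
2. Degree: a double cone through the origin; a quadric, so deg p = 2.
3. Symmetries: mirror symmetry z ↦ −z ⇒ only even powers of z; the y ↦ −y reflection is a symmetry, so y appears only in even powers; it's symmetric under x → −x, forcing even powers of x.
4. Reading off the gridlines: one y-axis crossing is at y = 0; one z-axis crossing is at z = 0; it meets the x-axis at x = 0 (among the integer gridlines).
5. Solving for integer coefficients yields p as stated.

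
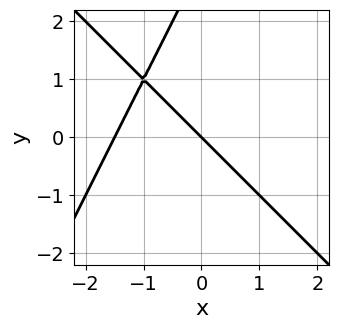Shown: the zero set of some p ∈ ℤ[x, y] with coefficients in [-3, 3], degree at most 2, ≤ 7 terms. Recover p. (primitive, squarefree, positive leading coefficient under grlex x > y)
deg p = 2. A generic line meets the curve in up to 2 points.
Checking where it meets the axes: one y-axis crossing is at y = 0; it meets the x-axis at x = 0 (among the integer gridlines).
The integer polynomial consistent with all of this is the stated p.

2*x^2 + x*y - y^2 + 3*x + 3*y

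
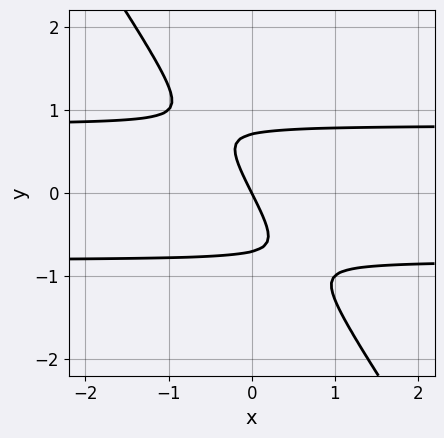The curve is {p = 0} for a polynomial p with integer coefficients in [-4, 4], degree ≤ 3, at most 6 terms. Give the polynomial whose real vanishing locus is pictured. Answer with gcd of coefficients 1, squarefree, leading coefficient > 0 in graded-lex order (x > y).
3*x*y^2 + 2*y^3 - 2*x - y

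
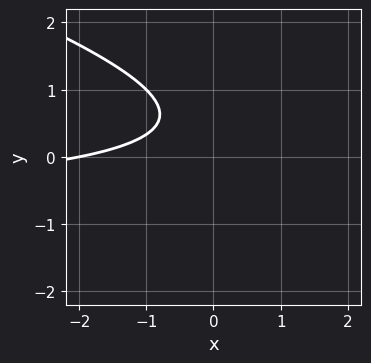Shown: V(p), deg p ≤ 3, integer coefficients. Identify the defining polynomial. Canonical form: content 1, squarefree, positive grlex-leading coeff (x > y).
x*y + 3*y^2 + x - 3*y + 2

First, deg p = 2. A generic line meets the curve in up to 2 points.
Next, checking where it meets the axes: one x-axis crossing is at x = -2; it misses every integer gridline on the y-axis.
Finally, assembling these constraints gives the stated polynomial.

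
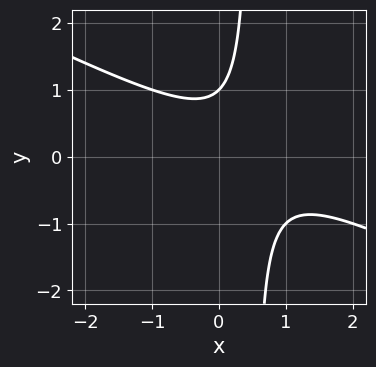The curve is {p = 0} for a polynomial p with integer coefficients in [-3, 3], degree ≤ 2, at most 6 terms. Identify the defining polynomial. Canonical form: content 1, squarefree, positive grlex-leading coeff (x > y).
x^2 + 2*x*y - x - y + 1

deg p = 2.
Against the integer gridlines: it misses every integer gridline on the x-axis; it meets the y-axis at y = 1 (among the integer gridlines).
Matching integer coefficients to the picture gives p.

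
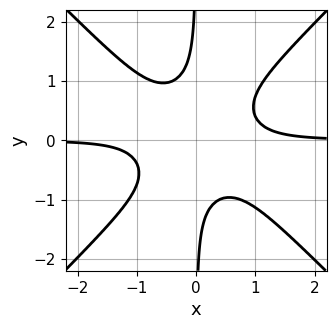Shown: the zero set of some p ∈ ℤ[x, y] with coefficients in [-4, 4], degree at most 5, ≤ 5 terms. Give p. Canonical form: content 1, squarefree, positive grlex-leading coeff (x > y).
1. The degree is 4 — the shape is more complex than any degree-3 curve.
2. Against the integer gridlines: no y-intercept at any integer in the box; the curve avoids every integer x-axis point in the box.
3. Together with the visible shape, these determine p as stated.

3*x^3*y - 3*x*y^3 - 1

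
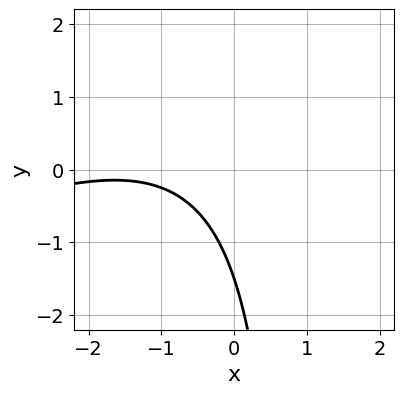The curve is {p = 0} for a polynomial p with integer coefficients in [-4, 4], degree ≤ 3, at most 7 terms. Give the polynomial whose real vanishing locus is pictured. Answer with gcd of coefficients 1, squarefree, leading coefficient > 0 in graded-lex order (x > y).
x^2 - 2*x*y + 3*x + 2*y + 3

(a) The degree is 2 — a generic line meets the curve in up to 2 points.
(b) Observable constraints: no x-intercept at any integer in the box.
(c) Putting this together gives p.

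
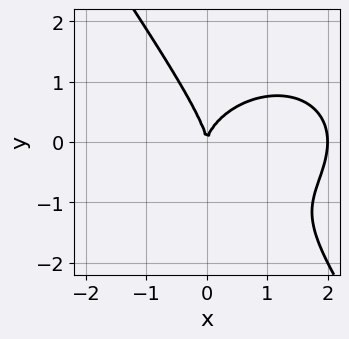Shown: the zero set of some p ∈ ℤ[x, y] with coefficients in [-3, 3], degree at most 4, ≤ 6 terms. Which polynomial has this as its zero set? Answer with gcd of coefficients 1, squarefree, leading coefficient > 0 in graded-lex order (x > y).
(a) Degree: a generic line meets the curve in up to 3 points, so deg p = 3.
(b) Checking where it meets the axes: one y-axis crossing is at y = 0; the x-axis gridline crossings are at x ∈ {0, 2}.
(c) Assembling these constraints gives the stated polynomial.

x^3 + x*y^2 + y^3 - 2*x^2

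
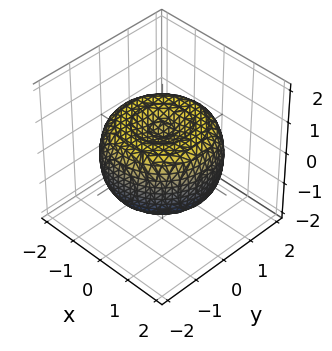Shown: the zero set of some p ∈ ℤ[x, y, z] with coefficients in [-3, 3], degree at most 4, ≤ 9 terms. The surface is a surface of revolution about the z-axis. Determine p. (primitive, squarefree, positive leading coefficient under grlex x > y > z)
First, the degree is 4 — a generic line meets the surface in up to 4 points.
Next, symmetries: the surface is invariant under rotation about z: p = q(x² + y², z).
Next, reading off the gridlines: a circular section at z = 1 has radius exactly 1.
Finally, these observations pin down the coefficients.

x^4 + 2*x^2*y^2 + y^4 - 2*x^2 - 2*y^2 + 2*z^2 - 1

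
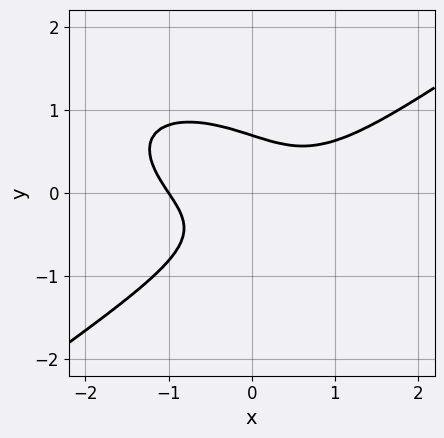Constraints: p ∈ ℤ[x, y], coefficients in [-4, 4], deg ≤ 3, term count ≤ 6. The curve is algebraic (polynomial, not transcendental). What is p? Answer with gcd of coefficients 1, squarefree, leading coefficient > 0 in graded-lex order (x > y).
(a) The degree is 3 — no degree-2 curve has this shape.
(b) From the visible intercepts: it crosses the x-axis at the gridline x = -1.
(c) Solving for integer coefficients yields p as stated.

x^3 - 3*y^3 - 2*x*y + 1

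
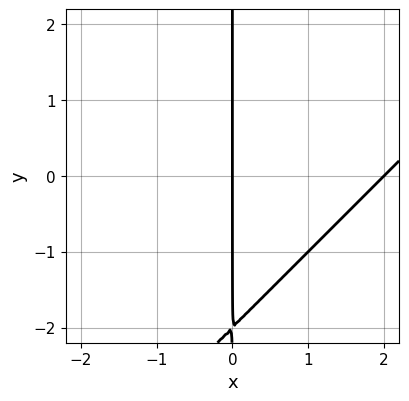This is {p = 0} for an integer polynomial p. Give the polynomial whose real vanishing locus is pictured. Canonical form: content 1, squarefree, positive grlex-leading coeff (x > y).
x^2 - x*y - 2*x

First, the degree is 2 — the shape is more complex than any degree-1 curve.
Next, checking where it meets the axes: the visible y-axis segment lies entirely on the curve; the x-axis gridline crossings are at x ∈ {0, 2}.
Finally, fitting integer coefficients to these (and the overall shape) gives p.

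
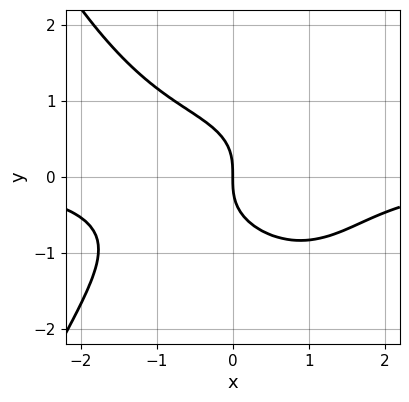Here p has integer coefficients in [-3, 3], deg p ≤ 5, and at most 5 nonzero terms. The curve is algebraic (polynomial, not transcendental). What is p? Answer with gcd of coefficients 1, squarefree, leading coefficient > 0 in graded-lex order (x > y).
x^3*y + 2*y^3 + 2*x

Degree: a generic line meets the curve in up to 4 points, so deg p = 4.
From the axis intercepts and sections: one x-axis crossing is at x = 0; it crosses the y-axis at the gridline y = 0.
The integer polynomial consistent with all of this is the stated p.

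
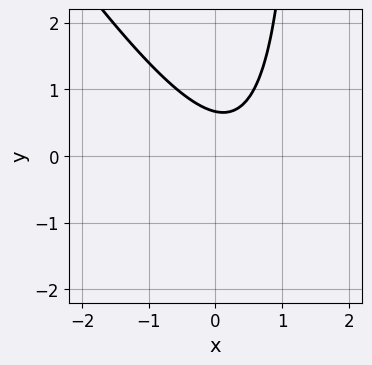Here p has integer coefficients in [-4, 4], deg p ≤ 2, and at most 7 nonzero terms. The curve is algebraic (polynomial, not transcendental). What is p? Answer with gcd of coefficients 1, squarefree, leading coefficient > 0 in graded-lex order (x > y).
3*x^2 + 2*x*y - 2*x - 3*y + 2

1. The degree is 2 — the shape is more complex than any degree-1 curve.
2. Checking where it meets the axes: the curve avoids every integer x-axis point in the box.
3. Together with the visible shape, these determine p as stated.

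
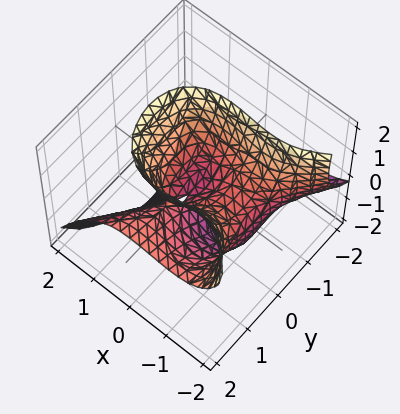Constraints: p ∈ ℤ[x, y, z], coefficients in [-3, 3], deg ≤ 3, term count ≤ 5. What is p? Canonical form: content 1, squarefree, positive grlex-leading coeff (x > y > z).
2*x^3 - y^3 + 3*y^2*z + 3*x^2 - 2*z^2

First, the degree is 3 — the shape is more complex than any degree-2 surface.
Then, from the visible intercepts: it crosses the y-axis at the gridline y = 0; it meets the x-axis at x = 0 (among the integer gridlines).
Finally, the integer polynomial consistent with all of this is the stated p.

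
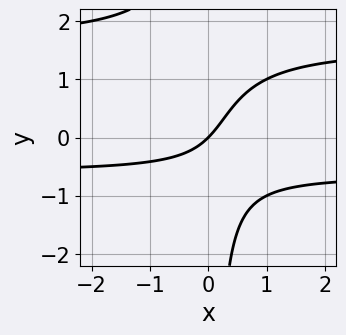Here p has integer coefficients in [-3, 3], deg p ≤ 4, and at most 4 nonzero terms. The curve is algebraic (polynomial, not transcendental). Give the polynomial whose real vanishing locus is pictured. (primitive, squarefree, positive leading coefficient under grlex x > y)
x*y^2 - x*y - x + y

1. deg p = 3. No degree-2 curve has this shape.
2. Against the integer gridlines: it meets the x-axis at x = 0 (among the integer gridlines); it crosses the y-axis at the gridline y = 0.
3. Matching integer coefficients to the picture gives p.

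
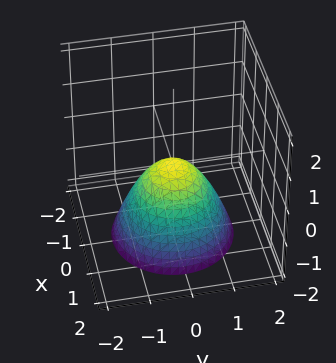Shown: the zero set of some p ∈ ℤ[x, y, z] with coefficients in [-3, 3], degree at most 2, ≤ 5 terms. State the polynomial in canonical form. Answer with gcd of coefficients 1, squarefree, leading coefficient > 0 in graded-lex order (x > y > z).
(a) deg p = 2. A paraboloid; a quadric.
(b) Symmetries: every cross-section ⟂ z is a circle, so x, y appear only via x² + y².
(c) Reading off the gridlines: it crosses the x-axis at the gridline x = 0; it crosses the z-axis at the gridline z = 0; a circular section at z = -2 has radius between 1 and 2; it meets the y-axis at y = 0 (among the integer gridlines).
(d) Together with the visible shape, these determine p as stated.

x^2 + y^2 + z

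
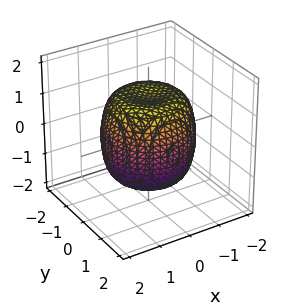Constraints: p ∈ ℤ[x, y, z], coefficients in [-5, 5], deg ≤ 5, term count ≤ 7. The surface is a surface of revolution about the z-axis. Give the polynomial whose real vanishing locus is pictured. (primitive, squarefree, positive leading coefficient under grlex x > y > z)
2*x^4 + 4*x^2*y^2 + 2*y^4 - 2*x^2 - 2*y^2 + 2*z^2 - 3

1. deg p = 4. A generic line meets the surface in up to 4 points.
2. By symmetry, the z-axis is an axis of rotation, so x and y enter only as x² + y².
3. Against the integer gridlines: a circular section at z = 0 has radius between 1 and 2.
4. These observations pin down the coefficients.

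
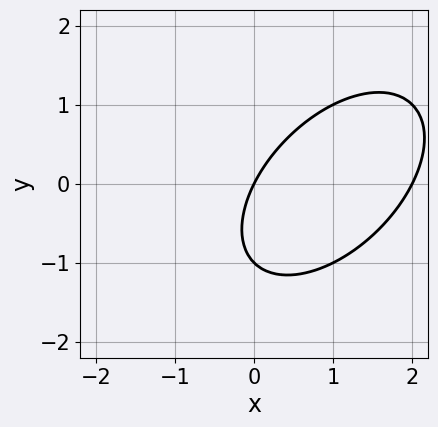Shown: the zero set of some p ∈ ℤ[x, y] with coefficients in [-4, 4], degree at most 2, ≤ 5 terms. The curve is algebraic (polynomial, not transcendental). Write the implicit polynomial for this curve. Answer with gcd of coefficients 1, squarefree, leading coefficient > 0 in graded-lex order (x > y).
x^2 - x*y + y^2 - 2*x + y

(a) Degree: no degree-1 curve has this shape, so deg p = 2.
(b) Observable constraints: the y-axis gridline crossings are at y ∈ {-1, 0}; the x-axis gridline crossings are at x ∈ {0, 2}.
(c) Putting this together gives p.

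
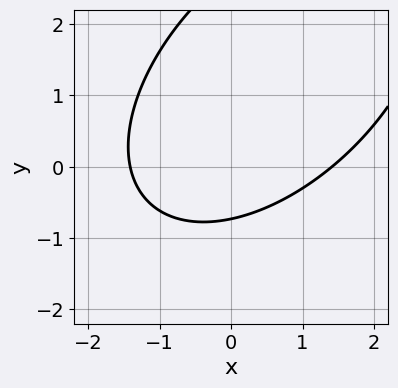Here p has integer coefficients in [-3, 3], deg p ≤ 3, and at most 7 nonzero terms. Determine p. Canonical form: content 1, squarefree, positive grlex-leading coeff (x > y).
x^2 - x*y + y^2 - 2*y - 2

(a) deg p = 2.
(b) Matching integer coefficients to the picture gives p.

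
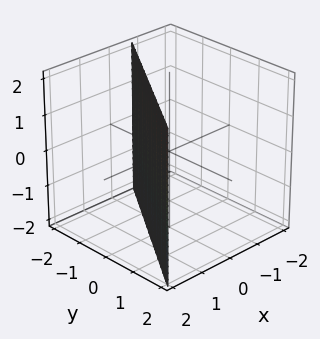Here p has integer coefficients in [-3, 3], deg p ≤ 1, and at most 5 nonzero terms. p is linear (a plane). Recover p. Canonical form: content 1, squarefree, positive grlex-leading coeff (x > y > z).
First, degree: the surface is flat (a plane), so deg p = 1.
Then, observable constraints: it misses every integer gridline on the z-axis; it crosses the y-axis at the gridline y = -1.
Finally, solving for integer coefficients yields p as stated.

3*x - 2*y - 2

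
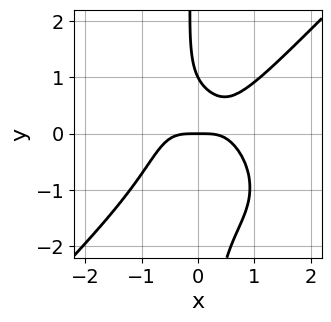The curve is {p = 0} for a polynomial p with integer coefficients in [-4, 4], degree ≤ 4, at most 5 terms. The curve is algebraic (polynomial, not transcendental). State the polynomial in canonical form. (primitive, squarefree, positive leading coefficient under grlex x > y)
The degree is 4 — a generic line meets the curve in up to 4 points.
From the axis intercepts and sections: one x-axis crossing is at x = 0; among the integer gridlines, it crosses the y-axis at y ∈ {0, 1}.
Matching integer coefficients to the picture gives p.

3*x^4 - 3*x*y^3 - x*y^2 - 2*y^2 + 2*y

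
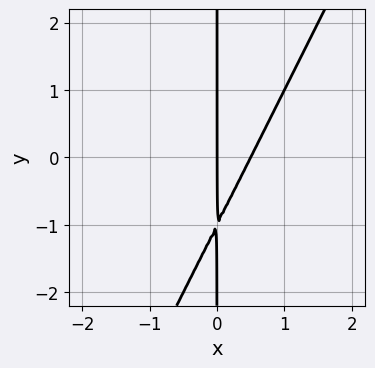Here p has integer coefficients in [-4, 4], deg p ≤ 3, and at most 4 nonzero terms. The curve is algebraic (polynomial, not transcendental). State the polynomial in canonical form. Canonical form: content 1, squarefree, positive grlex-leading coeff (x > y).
2*x^2 - x*y - x

Degree: no degree-1 curve has this shape, so deg p = 2.
Checking where it meets the axes: it meets the x-axis at x = 0 (among the integer gridlines); the visible y-axis segment lies entirely on the curve.
Assembling these constraints gives the stated polynomial.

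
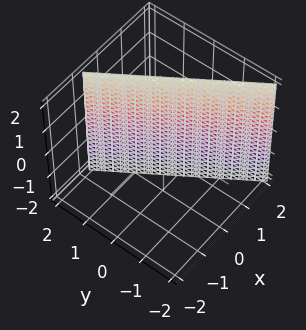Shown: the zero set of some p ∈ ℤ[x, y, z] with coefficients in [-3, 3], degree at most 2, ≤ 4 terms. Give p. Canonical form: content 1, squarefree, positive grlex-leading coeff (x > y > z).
3*x + 2*y - 2

(a) deg p = 1.
(b) Checking where it meets the axes: no z-intercept at any integer in the box; one y-axis crossing is at y = 1.
(c) Putting this together gives p.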